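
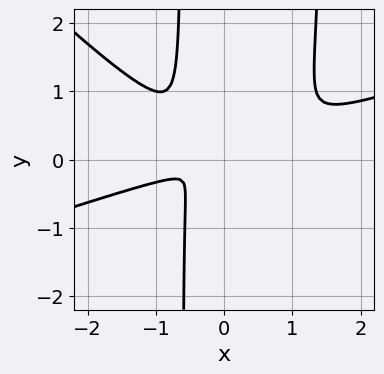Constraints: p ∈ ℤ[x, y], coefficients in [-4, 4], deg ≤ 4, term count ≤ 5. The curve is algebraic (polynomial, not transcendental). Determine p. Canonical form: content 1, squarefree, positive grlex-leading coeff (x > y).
1. The degree is 4 — the shape is more complex than any degree-3 curve.
2. Putting this together gives p.

x^4 - 2*x^3*y - 3*x^2*y^2 + 3*x*y^2 + 3*y^2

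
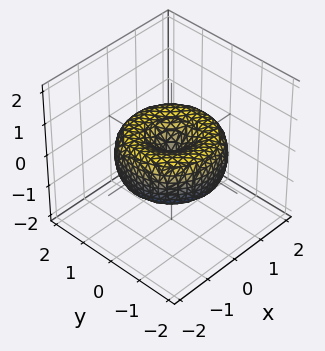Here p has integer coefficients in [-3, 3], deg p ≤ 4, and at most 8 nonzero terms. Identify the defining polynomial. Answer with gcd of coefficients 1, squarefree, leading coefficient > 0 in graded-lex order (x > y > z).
x^4 + 2*x^2*y^2 + y^4 - 2*x^2 - 2*y^2 + 2*z^2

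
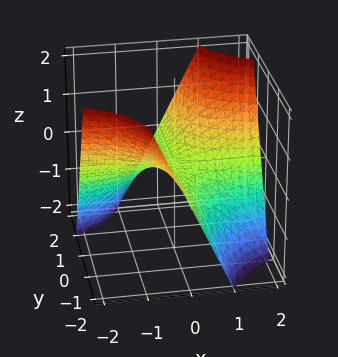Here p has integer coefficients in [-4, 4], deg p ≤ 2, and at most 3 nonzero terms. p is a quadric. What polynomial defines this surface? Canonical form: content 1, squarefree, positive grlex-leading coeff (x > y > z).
x*y - z

First, the degree is 2 — a hyperbolic paraboloid; a quadric.
Then, against the integer gridlines: the visible x-axis segment lies entirely on the surface; every point of the y-axis in the box is on the surface; one z-axis crossing is at z = 0.
Finally, these observations pin down the coefficients.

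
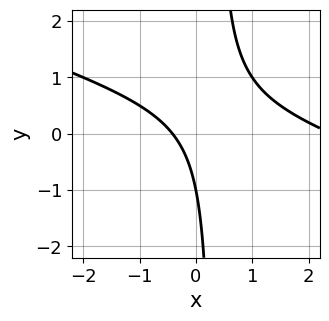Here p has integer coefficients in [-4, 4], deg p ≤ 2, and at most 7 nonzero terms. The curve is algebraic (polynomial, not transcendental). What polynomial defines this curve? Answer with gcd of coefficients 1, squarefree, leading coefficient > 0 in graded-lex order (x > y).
x^2 + 3*x*y - 2*x - y - 1

First, deg p = 2. No degree-1 curve has this shape.
Then, from the axis intercepts and sections: it meets the y-axis at y = -1 (among the integer gridlines).
Finally, the integer polynomial consistent with all of this is the stated p.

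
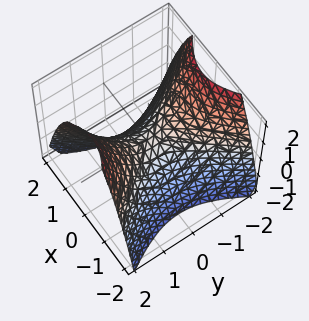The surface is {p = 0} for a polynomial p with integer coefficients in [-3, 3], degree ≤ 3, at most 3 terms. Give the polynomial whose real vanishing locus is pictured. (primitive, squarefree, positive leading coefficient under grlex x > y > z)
3*x^2 - 2*y^2 + 3*z

The degree is 2 — a hyperbolic paraboloid; a quadric.
Symmetries: it's symmetric under x → −x, forcing even powers of x; it's symmetric under y → −y, forcing even powers of y.
Reading off the gridlines: it meets the z-axis at z = 0 (among the integer gridlines); one x-axis crossing is at x = 0; one y-axis crossing is at y = 0.
Together with the visible shape, these determine p as stated.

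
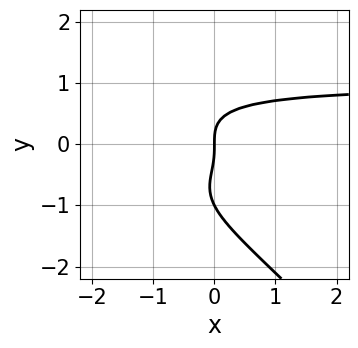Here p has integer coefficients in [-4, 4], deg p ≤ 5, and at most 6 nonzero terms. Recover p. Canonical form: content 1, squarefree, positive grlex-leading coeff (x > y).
Degree: the shape is more complex than any degree-3 curve, so deg p = 4.
Checking where it meets the axes: it meets the x-axis at x = 0 (among the integer gridlines); the y-axis gridline crossings are at y ∈ {-1, 0}.
The integer polynomial consistent with all of this is the stated p.

x*y^3 + y^4 + y^3 - x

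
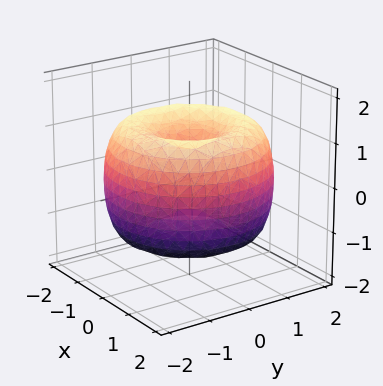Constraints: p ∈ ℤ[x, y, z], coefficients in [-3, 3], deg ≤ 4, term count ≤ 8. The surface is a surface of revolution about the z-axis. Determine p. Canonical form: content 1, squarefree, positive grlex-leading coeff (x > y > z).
x^4 + 2*x^2*y^2 + y^4 - 3*x^2 - 3*y^2 + 2*z^2 - 1

1. Degree: the shape is more complex than any degree-3 surface, so deg p = 4.
2. Symmetries: rotational symmetry about the z-axis ⇒ p depends on x, y only through x² + y².
3. From the visible intercepts: a circular section at z = 1 has radius between 0 and 1.
4. Assembling these constraints gives the stated polynomial.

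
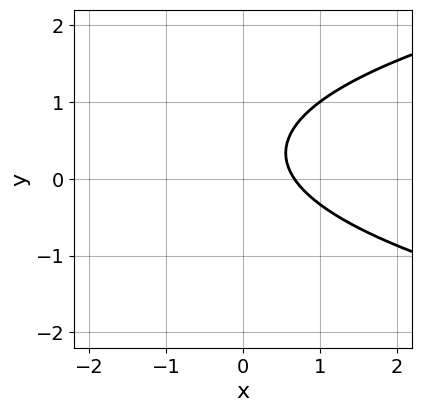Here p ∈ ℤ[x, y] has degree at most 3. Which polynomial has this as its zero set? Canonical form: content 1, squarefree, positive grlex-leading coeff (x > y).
3*y^2 - 3*x - 2*y + 2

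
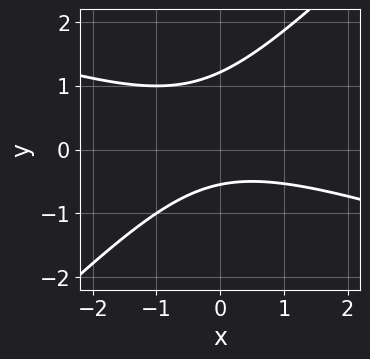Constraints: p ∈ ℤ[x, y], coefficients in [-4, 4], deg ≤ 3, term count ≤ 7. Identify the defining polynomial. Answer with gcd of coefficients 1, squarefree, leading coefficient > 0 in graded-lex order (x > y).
x^2 + 2*x*y - 3*y^2 + 2*y + 2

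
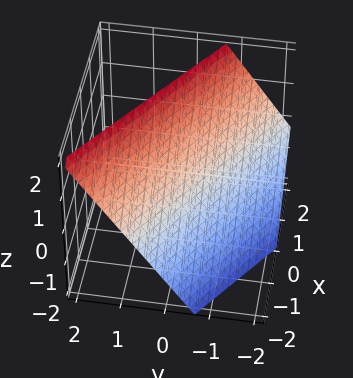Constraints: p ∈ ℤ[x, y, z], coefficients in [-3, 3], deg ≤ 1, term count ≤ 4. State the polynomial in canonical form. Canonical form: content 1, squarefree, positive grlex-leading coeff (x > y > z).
2*x + 3*y - 2*z + 2

1. The degree is 1 — the surface is flat (a plane).
2. Checking where it meets the axes: one z-axis crossing is at z = 1; it crosses the x-axis at the gridline x = -1.
3. Together with the visible shape, these determine p as stated.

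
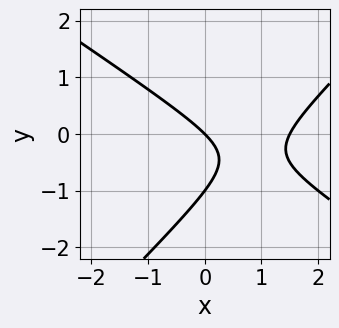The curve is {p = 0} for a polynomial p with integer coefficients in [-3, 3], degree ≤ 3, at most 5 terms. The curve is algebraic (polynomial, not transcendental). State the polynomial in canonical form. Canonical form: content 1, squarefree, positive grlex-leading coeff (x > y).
First, the degree is 2 — a generic line meets the curve in up to 2 points.
Next, reading off the gridlines: among the integer gridlines, it crosses the y-axis at y ∈ {-1, 0}; it crosses the x-axis at the gridline x = 0.
Finally, together with the visible shape, these determine p as stated.

2*x^2 + x*y - 3*y^2 - 3*x - 3*y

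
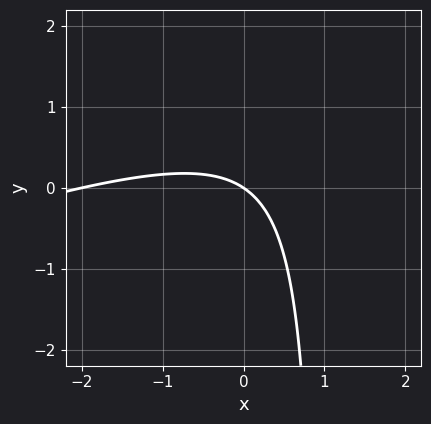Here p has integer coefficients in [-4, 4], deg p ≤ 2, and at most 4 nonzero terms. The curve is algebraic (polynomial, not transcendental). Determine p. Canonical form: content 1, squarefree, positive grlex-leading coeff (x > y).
x^2 - 3*x*y + 2*x + 3*y

First, degree: no degree-1 curve has this shape, so deg p = 2.
Then, from the visible intercepts: the x-axis gridline crossings are at x ∈ {-2, 0}; it crosses the y-axis at the gridline y = 0.
Finally, matching integer coefficients to the picture gives p.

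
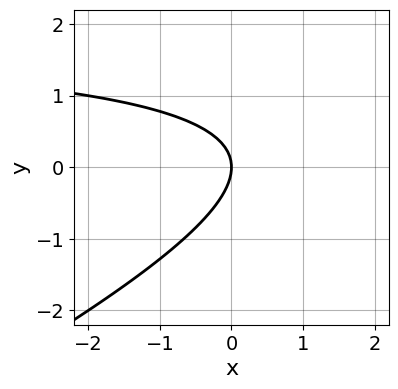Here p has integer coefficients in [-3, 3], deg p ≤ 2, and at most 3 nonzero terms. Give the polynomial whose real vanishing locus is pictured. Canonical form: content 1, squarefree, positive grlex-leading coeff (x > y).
The degree is 2 — no degree-1 curve has this shape.
Observable constraints: one y-axis crossing is at y = 0; it crosses the x-axis at the gridline x = 0.
The integer polynomial consistent with all of this is the stated p.

x*y - 2*y^2 - 2*x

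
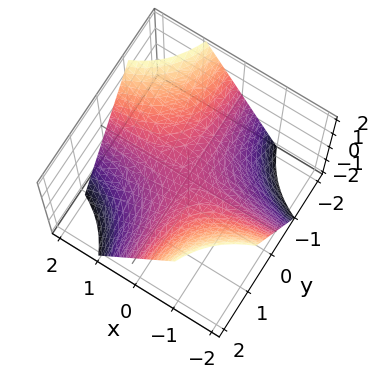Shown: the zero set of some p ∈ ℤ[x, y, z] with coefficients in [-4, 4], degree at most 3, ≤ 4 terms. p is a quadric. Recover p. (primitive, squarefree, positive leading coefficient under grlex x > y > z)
First, deg p = 2. A saddle surface; a quadric.
Next, from the visible intercepts: the visible x-axis segment lies entirely on the surface; the visible y-axis segment lies entirely on the surface; it crosses the z-axis at the gridline z = 0.
Finally, assembling these constraints gives the stated polynomial.

x*y + z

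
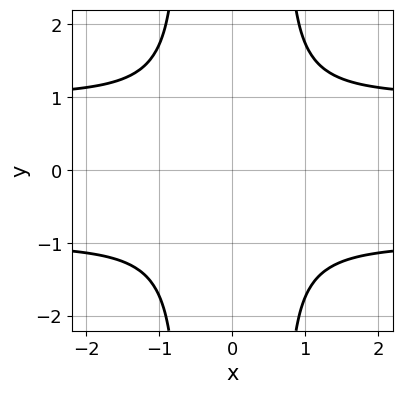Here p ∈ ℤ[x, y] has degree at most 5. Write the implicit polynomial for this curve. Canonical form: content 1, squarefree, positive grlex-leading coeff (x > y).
2*x^2*y^2 - 2*x^2 - y^2 - 1

1. Degree: a generic line meets the curve in up to 4 points, so deg p = 4.
2. Symmetries: mirror symmetry y ↦ −y ⇒ only even powers of y; the x ↦ −x reflection is a symmetry, so x appears only in even powers.
3. From the axis intercepts and sections: no x-intercept at any integer in the box; it misses every integer gridline on the y-axis.
4. Putting this together gives p.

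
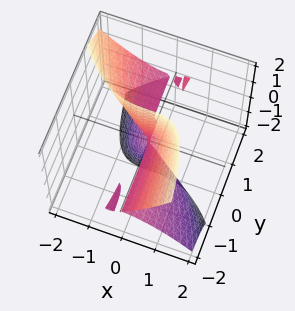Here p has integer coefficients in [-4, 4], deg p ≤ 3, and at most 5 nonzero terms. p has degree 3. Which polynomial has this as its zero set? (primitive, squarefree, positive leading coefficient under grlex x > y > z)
x^3 - x*y*z + y*z^2

There are 2 components.
The degree is 3 — a generic line meets the surface in up to 3 points.
Checking where it meets the axes: the visible y-axis segment lies entirely on the surface; every point of the z-axis in the box is on the surface.
These observations pin down the coefficients.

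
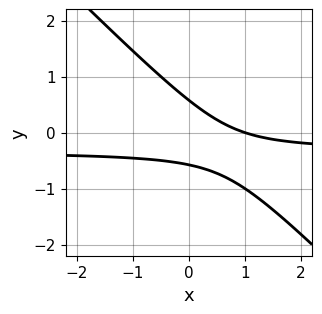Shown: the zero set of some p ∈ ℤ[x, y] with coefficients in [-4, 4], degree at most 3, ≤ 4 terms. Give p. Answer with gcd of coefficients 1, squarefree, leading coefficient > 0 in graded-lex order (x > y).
3*x*y + 3*y^2 + x - 1

1. deg p = 2.
2. Against the integer gridlines: one x-axis crossing is at x = 1.
3. Fitting integer coefficients to these (and the overall shape) gives p.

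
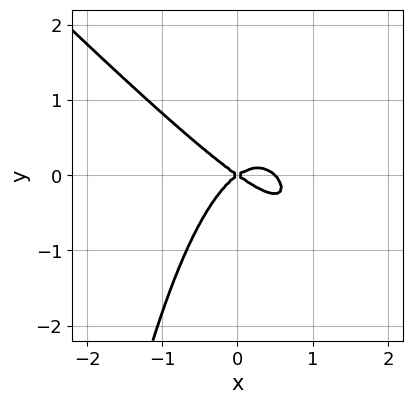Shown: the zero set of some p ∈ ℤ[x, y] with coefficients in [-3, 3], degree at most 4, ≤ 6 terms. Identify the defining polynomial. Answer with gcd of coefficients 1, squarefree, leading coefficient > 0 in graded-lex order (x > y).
2*x^3 + 2*x^2*y - x^2 + 2*y^2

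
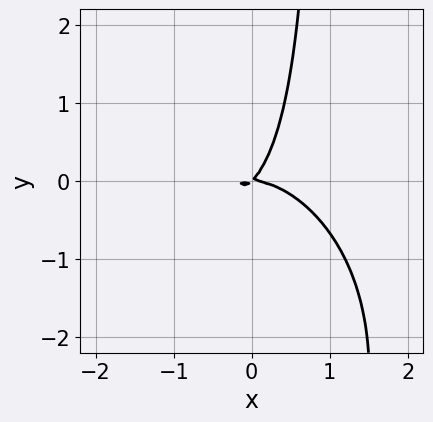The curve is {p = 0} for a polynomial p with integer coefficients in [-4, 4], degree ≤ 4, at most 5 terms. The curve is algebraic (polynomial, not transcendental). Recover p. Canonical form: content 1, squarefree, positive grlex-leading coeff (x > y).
1. deg p = 3.
2. Against the integer gridlines: one y-axis crossing is at y = 0; it crosses the x-axis at the gridline x = 0.
3. Matching integer coefficients to the picture gives p.

2*x^3 + x^2*y + 2*x*y^2 + 2*x*y - 2*y^2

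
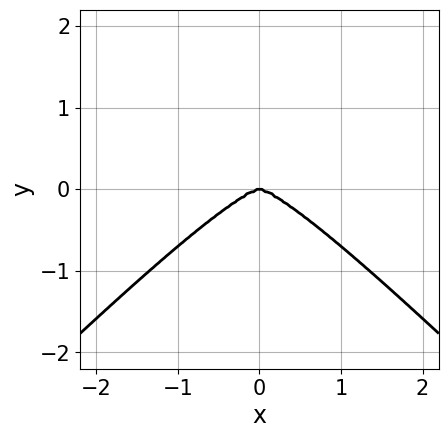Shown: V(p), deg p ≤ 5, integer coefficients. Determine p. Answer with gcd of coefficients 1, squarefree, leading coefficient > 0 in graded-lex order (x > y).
1. deg p = 4. The shape is more complex than any degree-3 curve.
2. Symmetries: mirror symmetry x ↦ −x ⇒ only even powers of x.
3. Reading off the gridlines: it crosses the y-axis at the gridline y = 0; it meets the x-axis at x = 0 (among the integer gridlines).
4. Together with the visible shape, these determine p as stated.

2*x^4 - 2*x^2*y^2 + 3*y^3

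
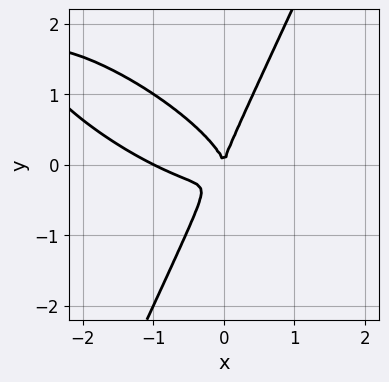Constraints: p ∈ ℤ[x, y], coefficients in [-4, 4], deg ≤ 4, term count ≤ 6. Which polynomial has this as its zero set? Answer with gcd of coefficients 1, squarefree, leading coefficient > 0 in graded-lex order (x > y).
x^3 + 2*x^2*y + x*y^2 - y^3 + x^2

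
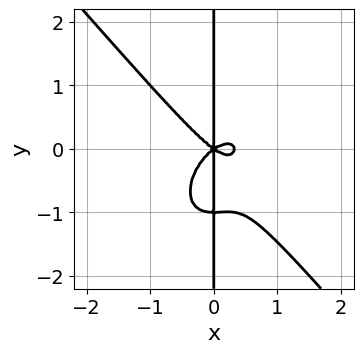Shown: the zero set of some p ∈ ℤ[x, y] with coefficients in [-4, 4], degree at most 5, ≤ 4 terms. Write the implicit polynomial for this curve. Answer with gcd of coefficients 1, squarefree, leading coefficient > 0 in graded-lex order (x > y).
3*x^4 + 2*x*y^3 - x^3 + 2*x*y^2

1. deg p = 4. A generic line meets the curve in up to 4 points.
2. Against the integer gridlines: one x-axis crossing is at x = 0; the visible y-axis segment lies entirely on the curve.
3. Putting this together gives p.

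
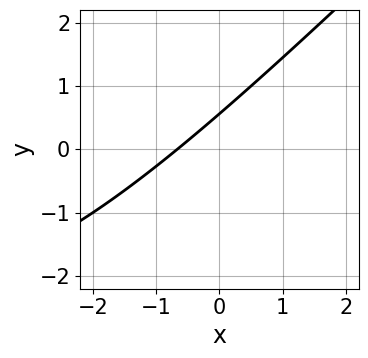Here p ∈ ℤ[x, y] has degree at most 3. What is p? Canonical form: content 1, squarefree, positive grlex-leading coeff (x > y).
x*y - y^2 + 3*x - 3*y + 2

1. deg p = 2.
2. Putting this together gives p.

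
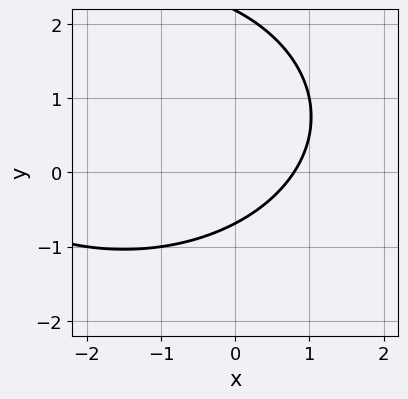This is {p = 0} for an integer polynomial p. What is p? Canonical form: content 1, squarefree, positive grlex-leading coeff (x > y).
x^2 + 2*y^2 + 3*x - 3*y - 3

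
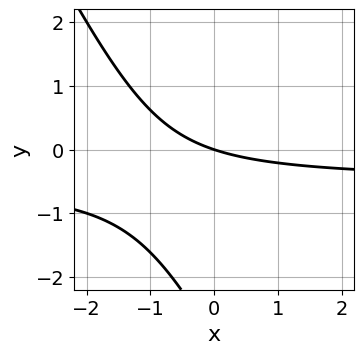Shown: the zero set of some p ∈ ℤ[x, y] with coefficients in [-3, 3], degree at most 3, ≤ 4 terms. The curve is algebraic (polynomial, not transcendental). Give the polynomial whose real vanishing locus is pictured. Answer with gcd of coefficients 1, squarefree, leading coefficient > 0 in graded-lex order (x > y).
First, degree: no degree-1 curve has this shape, so deg p = 2.
Next, against the integer gridlines: one x-axis crossing is at x = 0; one y-axis crossing is at y = 0.
Finally, together with the visible shape, these determine p as stated.

2*x*y + y^2 + x + 3*y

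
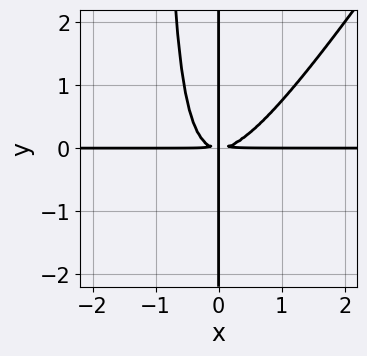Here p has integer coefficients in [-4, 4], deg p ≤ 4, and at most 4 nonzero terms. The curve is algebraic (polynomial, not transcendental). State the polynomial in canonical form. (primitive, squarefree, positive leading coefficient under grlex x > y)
3*x^3*y - 2*x^2*y^2 - 2*x*y^2

deg p = 4.
From the axis intercepts and sections: every point of the x-axis in the box is on the curve; every point of the y-axis in the box is on the curve.
Together with the visible shape, these determine p as stated.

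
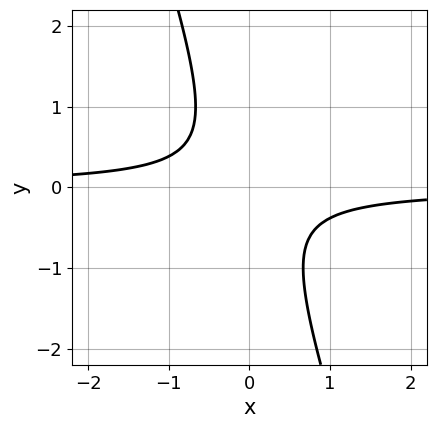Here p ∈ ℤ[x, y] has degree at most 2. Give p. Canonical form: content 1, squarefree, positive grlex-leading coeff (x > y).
(a) Degree: no degree-1 curve has this shape, so deg p = 2.
(b) From the axis intercepts and sections: it misses every integer gridline on the y-axis; no x-intercept at any integer in the box.
(c) The integer polynomial consistent with all of this is the stated p.

3*x*y + y^2 + 1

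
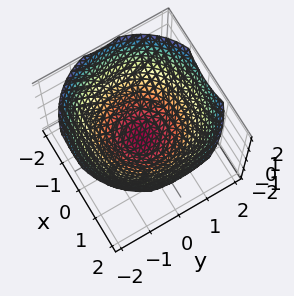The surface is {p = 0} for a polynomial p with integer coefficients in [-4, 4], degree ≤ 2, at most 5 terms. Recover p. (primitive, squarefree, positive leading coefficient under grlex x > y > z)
x^2 + y^2 - 2*z - 1

1. The degree is 2 — the shape is more complex than any degree-1 surface.
2. Symmetry: the z-axis is an axis of rotation, so x and y enter only as x² + y².
3. Checking where it meets the axes: among the integer gridlines, it crosses the x-axis at x ∈ {-1, 1}; the y-axis gridline crossings are at y ∈ {-1, 1}.
4. The integer polynomial consistent with all of this is the stated p.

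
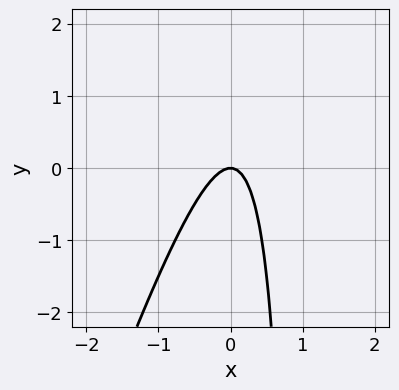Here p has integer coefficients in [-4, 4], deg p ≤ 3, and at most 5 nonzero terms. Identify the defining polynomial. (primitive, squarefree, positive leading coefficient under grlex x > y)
(a) The degree is 2 — the shape is more complex than any degree-1 curve.
(b) From the visible intercepts: one x-axis crossing is at x = 0; it crosses the y-axis at the gridline y = 0.
(c) Fitting integer coefficients to these (and the overall shape) gives p.

3*x^2 - x*y + y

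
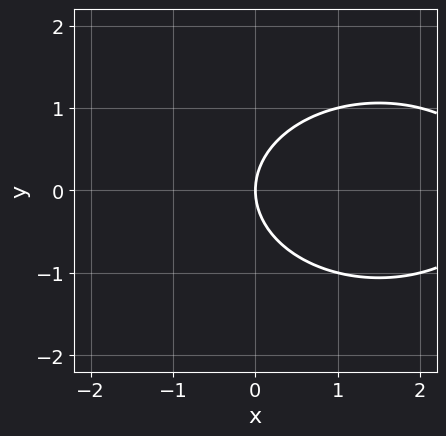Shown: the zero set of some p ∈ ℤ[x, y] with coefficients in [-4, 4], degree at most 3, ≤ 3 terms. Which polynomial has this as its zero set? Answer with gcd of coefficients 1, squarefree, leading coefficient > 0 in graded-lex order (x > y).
1. deg p = 2. No degree-1 curve has this shape.
2. Symmetries: mirror symmetry y ↦ −y ⇒ only even powers of y.
3. From the visible intercepts: one x-axis crossing is at x = 0; it crosses the y-axis at the gridline y = 0.
4. Matching integer coefficients to the picture gives p.

x^2 + 2*y^2 - 3*x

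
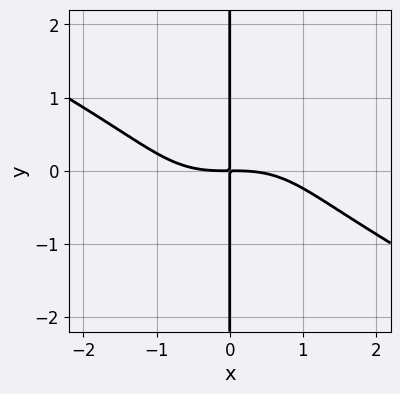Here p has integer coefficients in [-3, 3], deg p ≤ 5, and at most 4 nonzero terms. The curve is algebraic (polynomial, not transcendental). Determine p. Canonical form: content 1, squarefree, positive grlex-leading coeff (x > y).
x^4 + x^3*y + 3*x*y^3 + 3*x*y

The degree is 4 — no degree-3 curve has this shape.
Against the integer gridlines: every point of the y-axis in the box is on the curve.
Together with the visible shape, these determine p as stated.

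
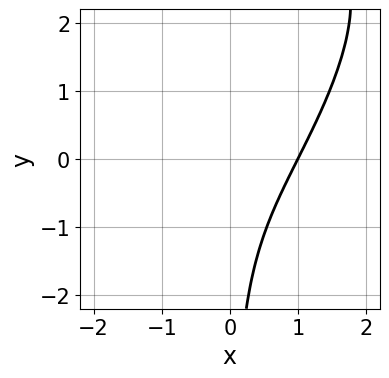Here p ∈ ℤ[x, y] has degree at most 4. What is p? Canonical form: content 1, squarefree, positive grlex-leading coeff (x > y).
2*x^3 - 2*x^2*y + x*y^2 - x*y - 2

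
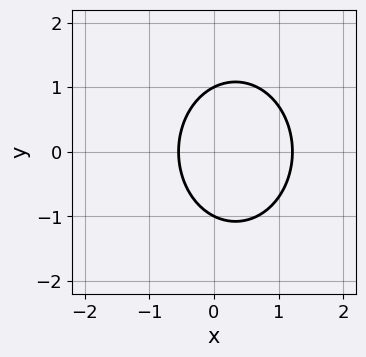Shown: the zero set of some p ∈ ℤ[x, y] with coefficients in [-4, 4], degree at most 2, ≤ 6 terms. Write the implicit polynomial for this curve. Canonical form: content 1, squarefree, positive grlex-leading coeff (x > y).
3*x^2 + 2*y^2 - 2*x - 2

The degree is 2 — a generic line meets the curve in up to 2 points.
Symmetries: mirror symmetry y ↦ −y ⇒ only even powers of y.
Observable constraints: among the integer gridlines, it crosses the y-axis at y ∈ {-1, 1}.
Matching integer coefficients to the picture gives p.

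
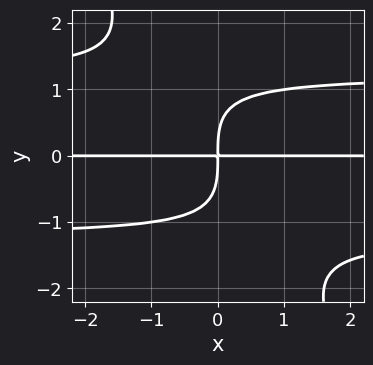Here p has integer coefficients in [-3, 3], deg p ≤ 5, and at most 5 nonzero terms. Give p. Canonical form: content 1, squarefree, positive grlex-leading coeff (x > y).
2*x*y^3 + y^4 - 3*x*y

(a) The degree is 4 — the shape is more complex than any degree-3 curve.
(b) Observable constraints: every point of the x-axis in the box is on the curve.
(c) Assembling these constraints gives the stated polynomial.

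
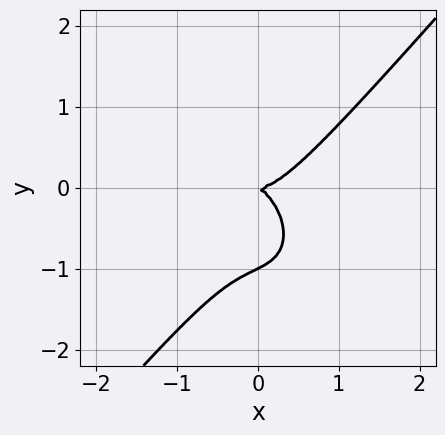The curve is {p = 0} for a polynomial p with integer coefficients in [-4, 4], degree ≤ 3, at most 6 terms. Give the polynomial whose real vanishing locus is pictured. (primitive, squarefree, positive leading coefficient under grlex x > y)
(a) The degree is 3 — a generic line meets the curve in up to 3 points.
(b) Against the integer gridlines: it meets the x-axis at x = 0 (among the integer gridlines); the y-axis gridline crossings are at y ∈ {-1, 0}.
(c) Together with the visible shape, these determine p as stated.

3*x^3 - 2*y^3 - x*y - 2*y^2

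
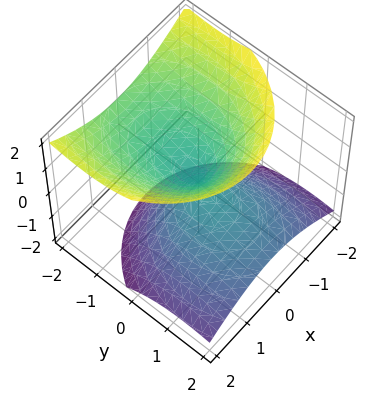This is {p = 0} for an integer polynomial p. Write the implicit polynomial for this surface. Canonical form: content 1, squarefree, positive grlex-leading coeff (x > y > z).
3*x^2 + 2*y^2 + 3*y*z - 3*z^2

(a) There are 2 components.
(b) deg p = 2.
(c) From the visible intercepts: it meets the x-axis at x = 0 (among the integer gridlines); one z-axis crossing is at z = 0; one y-axis crossing is at y = 0.
(d) Putting this together gives p.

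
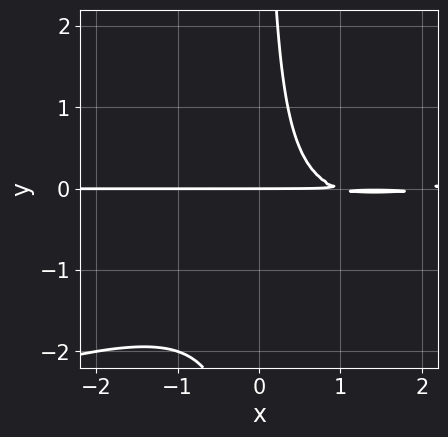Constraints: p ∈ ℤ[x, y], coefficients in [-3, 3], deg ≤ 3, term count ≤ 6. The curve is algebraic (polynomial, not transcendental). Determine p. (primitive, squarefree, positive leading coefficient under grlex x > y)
x^2*y - 3*x*y^2 - 3*x*y + 2*y

First, the degree is 3 — a generic line meets the curve in up to 3 points.
Next, reading off the gridlines: every point of the x-axis in the box is on the curve; it meets the y-axis at y = 0 (among the integer gridlines).
Finally, assembling these constraints gives the stated polynomial.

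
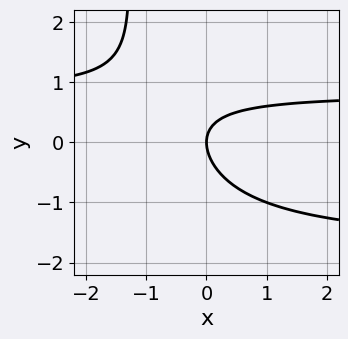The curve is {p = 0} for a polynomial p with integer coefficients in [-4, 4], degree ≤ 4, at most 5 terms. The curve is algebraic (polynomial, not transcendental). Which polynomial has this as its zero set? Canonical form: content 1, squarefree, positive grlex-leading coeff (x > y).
(a) Degree: the shape is more complex than any degree-2 curve, so deg p = 3.
(b) Reading off the gridlines: it crosses the y-axis at the gridline y = 0; it meets the x-axis at x = 0 (among the integer gridlines).
(c) Together with the visible shape, these determine p as stated.

2*x*y^2 + 2*x*y + 3*y^2 - 3*x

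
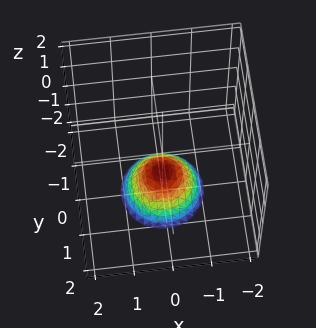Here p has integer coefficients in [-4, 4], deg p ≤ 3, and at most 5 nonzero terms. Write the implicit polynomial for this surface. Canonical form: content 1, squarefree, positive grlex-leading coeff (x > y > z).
x^2 + y^2 + z + 1

First, the degree is 2 — a generic line meets the surface in up to 2 points.
Next, by symmetry, the surface is invariant under rotation about z: p = q(x² + y², z).
Next, from the visible intercepts: the surface avoids every integer x-axis point in the box; one z-axis crossing is at z = -1.
Finally, matching integer coefficients to the picture gives p.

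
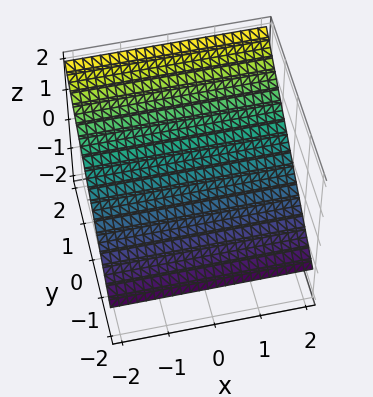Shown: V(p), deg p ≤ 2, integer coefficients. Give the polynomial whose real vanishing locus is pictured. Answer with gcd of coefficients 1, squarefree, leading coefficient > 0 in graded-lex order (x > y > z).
2*y - 3*z + 2

deg p = 1. Every cross-section is a straight line — this is a plane.
From the axis intercepts and sections: it misses every integer gridline on the x-axis; one y-axis crossing is at y = -1.
Together with the visible shape, these determine p as stated.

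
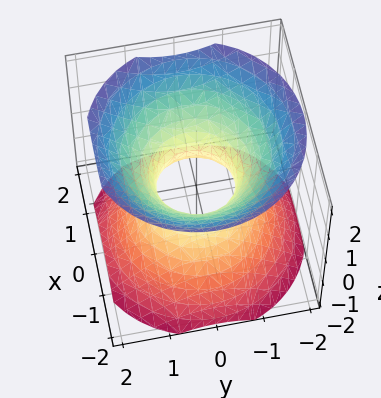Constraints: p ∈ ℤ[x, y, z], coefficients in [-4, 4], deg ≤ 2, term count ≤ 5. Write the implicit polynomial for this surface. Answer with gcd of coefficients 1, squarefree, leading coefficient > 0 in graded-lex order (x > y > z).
(a) The degree is 2 — an hourglass — one-sheet hyperboloid; a quadric.
(b) Symmetries: the z ↦ −z reflection is a symmetry, so z appears only in even powers; the surface is invariant under rotation about z: p = q(x² + y², z).
(c) From the axis intercepts and sections: it misses every integer gridline on the z-axis; a circular section at z = 1 has radius between 1 and 2.
(d) These observations pin down the coefficients.

3*x^2 + 3*y^2 - 3*z^2 - 2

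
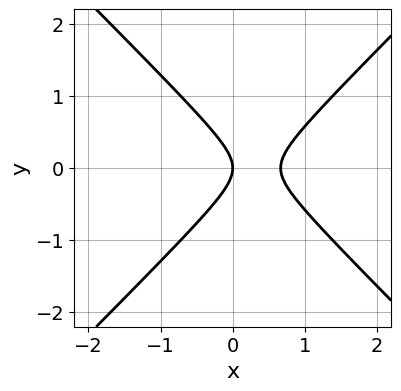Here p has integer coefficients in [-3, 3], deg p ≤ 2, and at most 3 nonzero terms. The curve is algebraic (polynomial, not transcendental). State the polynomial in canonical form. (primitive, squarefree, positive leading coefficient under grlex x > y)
1. Degree: a generic line meets the curve in up to 2 points, so deg p = 2.
2. Symmetries: it's symmetric under y → −y, forcing even powers of y.
3. Observable constraints: one y-axis crossing is at y = 0; it meets the x-axis at x = 0 (among the integer gridlines).
4. These observations pin down the coefficients.

3*x^2 - 3*y^2 - 2*x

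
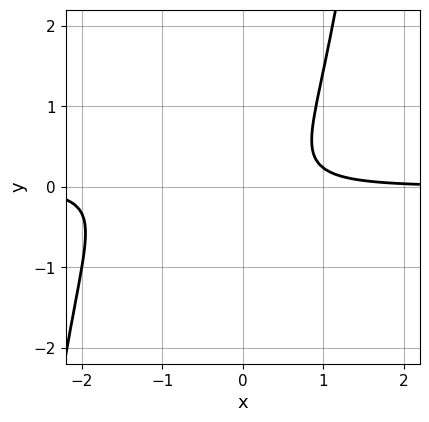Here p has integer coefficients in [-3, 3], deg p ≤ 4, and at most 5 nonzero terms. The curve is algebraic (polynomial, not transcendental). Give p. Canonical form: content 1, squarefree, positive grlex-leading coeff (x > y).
The degree is 4 — no degree-3 curve has this shape.
Observable constraints: the curve avoids every integer x-axis point in the box; no y-intercept at any integer in the box.
Assembling these constraints gives the stated polynomial.

2*x^3*y + 3*x^2*y - 3*y^2 - 1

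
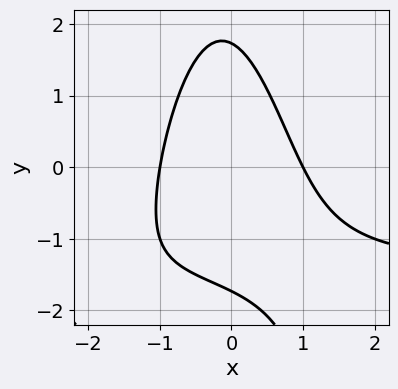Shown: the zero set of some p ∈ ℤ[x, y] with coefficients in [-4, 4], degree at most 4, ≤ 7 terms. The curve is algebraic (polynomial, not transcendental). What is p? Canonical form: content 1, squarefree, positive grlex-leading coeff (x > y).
(a) The degree is 3 — the shape is more complex than any degree-2 curve.
(b) From the axis intercepts and sections: among the integer gridlines, it crosses the x-axis at x ∈ {-1, 1}.
(c) Solving for integer coefficients yields p as stated.

2*x^2*y + 3*x^2 + x*y + y^2 - 3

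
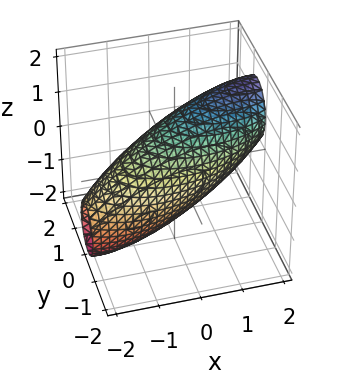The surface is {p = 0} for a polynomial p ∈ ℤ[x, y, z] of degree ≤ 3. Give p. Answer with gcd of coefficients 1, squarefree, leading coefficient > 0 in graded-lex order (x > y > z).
deg p = 2. The shape is more complex than any degree-1 surface.
From the visible intercepts: the y-axis gridline crossings are at y ∈ {-1, 1}.
Putting this together gives p.

x^2 - x*y - 2*x*z + 3*y^2 + 2*z^2 - 3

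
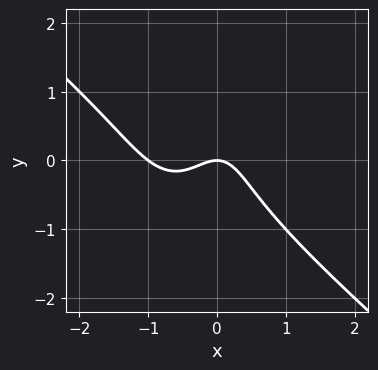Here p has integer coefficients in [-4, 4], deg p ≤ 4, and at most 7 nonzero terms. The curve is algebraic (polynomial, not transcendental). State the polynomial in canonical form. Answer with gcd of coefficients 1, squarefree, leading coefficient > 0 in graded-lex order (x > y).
First, deg p = 3. A generic line meets the curve in up to 3 points.
Then, observable constraints: one y-axis crossing is at y = 0; among the integer gridlines, it crosses the x-axis at x ∈ {-1, 0}.
Finally, putting this together gives p.

3*x^3 + 2*x^2*y + 2*y^3 + 3*x^2 + 2*y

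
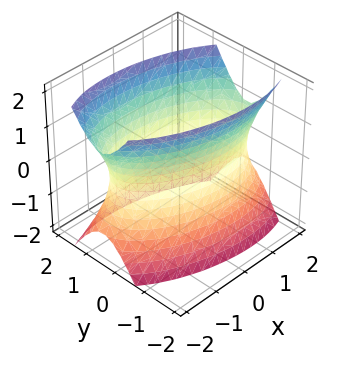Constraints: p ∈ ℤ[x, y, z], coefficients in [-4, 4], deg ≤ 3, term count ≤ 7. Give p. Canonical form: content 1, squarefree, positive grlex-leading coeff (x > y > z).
x^2 + x*y + 3*y^2 - z^2 - 3

First, deg p = 2. A generic line meets the surface in up to 2 points.
Next, observable constraints: it misses every integer gridline on the z-axis; among the integer gridlines, it crosses the y-axis at y ∈ {-1, 1}.
Finally, the integer polynomial consistent with all of this is the stated p.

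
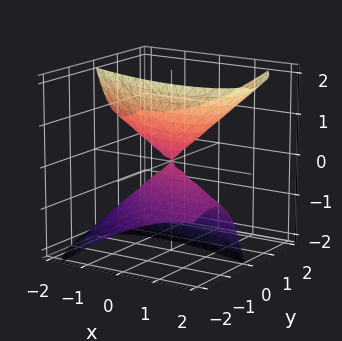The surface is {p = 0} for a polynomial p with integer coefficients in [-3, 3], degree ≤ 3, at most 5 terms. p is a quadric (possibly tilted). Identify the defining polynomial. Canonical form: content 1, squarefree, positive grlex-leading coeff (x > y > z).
x^2 + 2*x*y + 2*y^2 - 3*y*z - z^2

1. I count 2 distinct pieces. Treating them together as one polynomial.
2. The degree is 2 — no degree-1 surface has this shape.
3. From the visible intercepts: one y-axis crossing is at y = 0; it meets the x-axis at x = 0 (among the integer gridlines); it meets the z-axis at z = 0 (among the integer gridlines).
4. These observations pin down the coefficients.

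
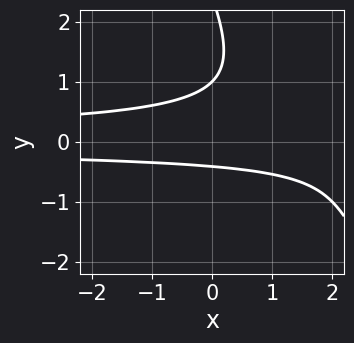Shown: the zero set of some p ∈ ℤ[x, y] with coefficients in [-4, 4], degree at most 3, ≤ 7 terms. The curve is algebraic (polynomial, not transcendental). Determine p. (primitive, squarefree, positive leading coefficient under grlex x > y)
(a) deg p = 3.
(b) Against the integer gridlines: it crosses the y-axis at the gridline y = 1; no x-intercept at any integer in the box.
(c) The integer polynomial consistent with all of this is the stated p.

2*x*y^2 + y^3 - 3*y^2 + y + 1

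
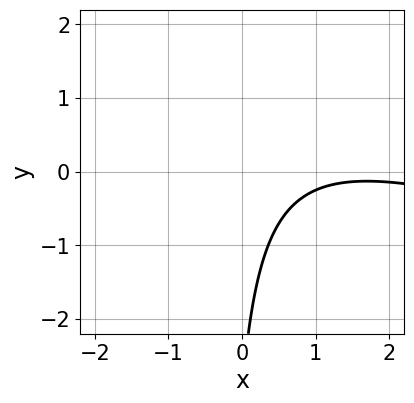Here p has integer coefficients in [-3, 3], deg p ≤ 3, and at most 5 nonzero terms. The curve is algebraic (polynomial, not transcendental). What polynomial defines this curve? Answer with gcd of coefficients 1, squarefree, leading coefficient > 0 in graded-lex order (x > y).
x^2 + 3*x*y - 3*x + y + 3

Degree: the shape is more complex than any degree-1 curve, so deg p = 2.
From the axis intercepts and sections: it misses every integer gridline on the x-axis; it misses every integer gridline on the y-axis.
The integer polynomial consistent with all of this is the stated p.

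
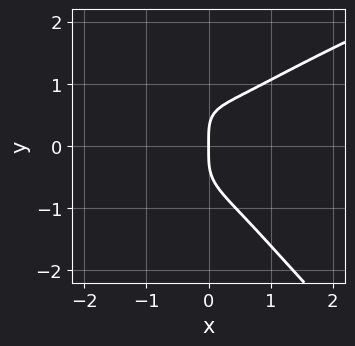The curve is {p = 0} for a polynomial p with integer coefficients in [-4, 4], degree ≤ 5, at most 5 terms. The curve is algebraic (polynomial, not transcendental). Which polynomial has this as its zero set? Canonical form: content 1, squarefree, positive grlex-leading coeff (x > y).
1. deg p = 4. The shape is more complex than any degree-3 curve.
2. From the axis intercepts and sections: it crosses the x-axis at the gridline x = 0; it crosses the y-axis at the gridline y = 0.
3. Solving for integer coefficients yields p as stated.

2*x*y^3 + 2*y^4 - 3*x^3 - 2*x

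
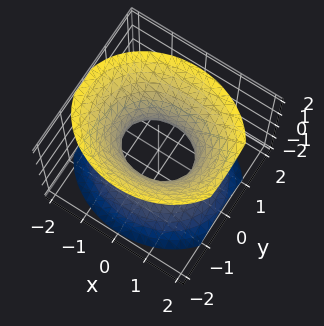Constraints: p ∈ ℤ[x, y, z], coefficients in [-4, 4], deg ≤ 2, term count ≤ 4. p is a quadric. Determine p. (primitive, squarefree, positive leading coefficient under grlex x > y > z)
2*x^2 + 3*y^2 - 2*z^2 - 2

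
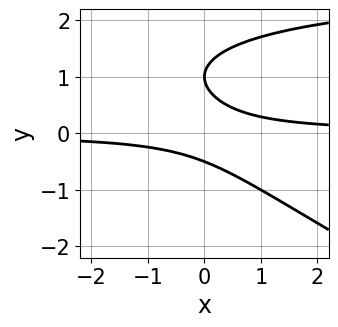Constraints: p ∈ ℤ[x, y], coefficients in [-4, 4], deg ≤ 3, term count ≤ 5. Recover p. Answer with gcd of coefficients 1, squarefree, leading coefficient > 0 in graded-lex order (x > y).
x*y^2 + 2*y^3 - 3*x*y - 3*y^2 + 1

First, deg p = 3. No degree-2 curve has this shape.
Then, reading off the gridlines: no x-intercept at any integer in the box; it crosses the y-axis at the gridline y = 1.
Finally, matching integer coefficients to the picture gives p.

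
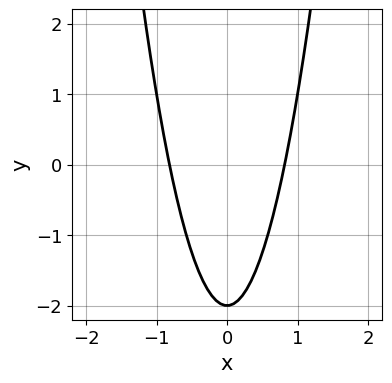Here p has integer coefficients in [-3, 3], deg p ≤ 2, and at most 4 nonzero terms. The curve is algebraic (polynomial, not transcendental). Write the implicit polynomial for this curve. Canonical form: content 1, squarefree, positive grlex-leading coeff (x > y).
3*x^2 - y - 2

Degree: the shape is more complex than any degree-1 curve, so deg p = 2.
Symmetries: mirror symmetry x ↦ −x ⇒ only even powers of x.
Reading off the gridlines: it crosses the y-axis at the gridline y = -2.
Assembling these constraints gives the stated polynomial.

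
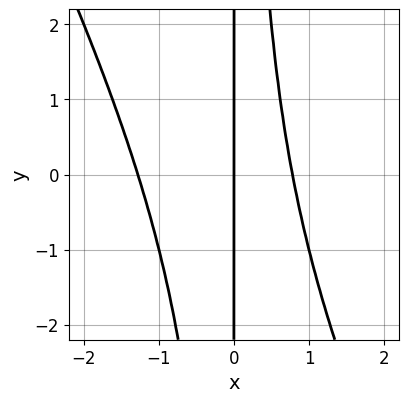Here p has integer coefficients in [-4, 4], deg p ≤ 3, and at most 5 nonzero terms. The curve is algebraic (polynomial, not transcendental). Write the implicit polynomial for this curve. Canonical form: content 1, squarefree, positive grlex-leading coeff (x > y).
The degree is 3 — no degree-2 curve has this shape.
Observable constraints: one x-axis crossing is at x = 0; the visible y-axis segment lies entirely on the curve.
Matching integer coefficients to the picture gives p.

2*x^3 + x^2*y + x^2 - 2*x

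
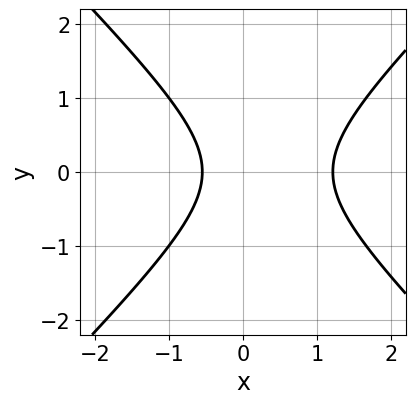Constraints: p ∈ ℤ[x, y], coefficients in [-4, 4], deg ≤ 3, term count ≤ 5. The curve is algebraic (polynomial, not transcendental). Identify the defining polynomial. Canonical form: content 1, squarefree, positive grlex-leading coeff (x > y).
3*x^2 - 3*y^2 - 2*x - 2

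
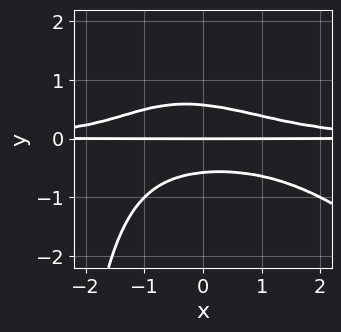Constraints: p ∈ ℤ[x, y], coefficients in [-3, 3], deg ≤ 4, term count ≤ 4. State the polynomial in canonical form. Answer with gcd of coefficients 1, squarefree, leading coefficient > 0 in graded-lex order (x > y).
deg p = 4.
Checking where it meets the axes: the visible x-axis segment lies entirely on the curve; it crosses the y-axis at the gridline y = 0.
Matching integer coefficients to the picture gives p.

x^2*y^2 + x*y^3 + 3*y^3 - y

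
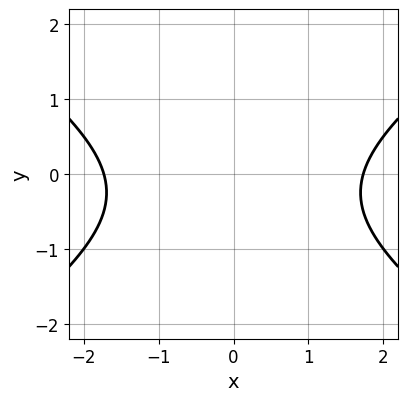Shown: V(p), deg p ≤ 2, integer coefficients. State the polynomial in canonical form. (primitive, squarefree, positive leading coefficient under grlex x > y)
1. The degree is 2 — a generic line meets the curve in up to 2 points.
2. Symmetries: the x ↦ −x reflection is a symmetry, so x appears only in even powers.
3. Against the integer gridlines: no y-intercept at any integer in the box.
4. The integer polynomial consistent with all of this is the stated p.

x^2 - 2*y^2 - y - 3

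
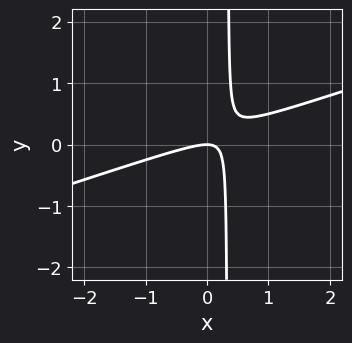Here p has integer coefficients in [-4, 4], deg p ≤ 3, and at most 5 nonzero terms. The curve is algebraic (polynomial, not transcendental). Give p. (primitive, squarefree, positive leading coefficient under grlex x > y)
1. The degree is 2 — a generic line meets the curve in up to 2 points.
2. Reading off the gridlines: one y-axis crossing is at y = 0; one x-axis crossing is at x = 0.
3. Fitting integer coefficients to these (and the overall shape) gives p.

x^2 - 3*x*y + y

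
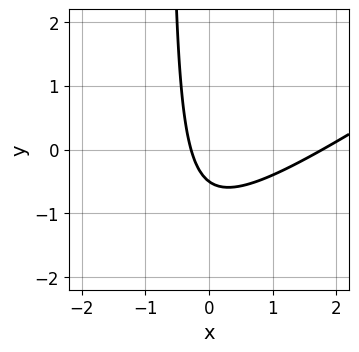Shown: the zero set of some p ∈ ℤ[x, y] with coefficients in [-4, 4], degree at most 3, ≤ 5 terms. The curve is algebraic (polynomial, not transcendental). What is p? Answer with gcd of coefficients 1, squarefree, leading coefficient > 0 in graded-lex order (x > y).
1. The degree is 2 — a generic line meets the curve in up to 2 points.
2. The integer polynomial consistent with all of this is the stated p.

2*x^2 - 3*x*y - 3*x - 2*y - 1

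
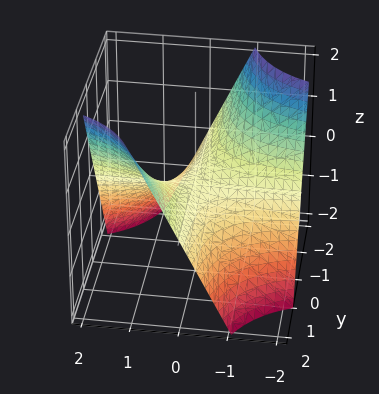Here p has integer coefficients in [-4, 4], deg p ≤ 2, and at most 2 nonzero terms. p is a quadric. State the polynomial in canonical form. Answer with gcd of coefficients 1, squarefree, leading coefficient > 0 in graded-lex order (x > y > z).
x*y - z

deg p = 2. A hyperbolic paraboloid; a quadric.
Against the integer gridlines: every point of the x-axis in the box is on the surface; one z-axis crossing is at z = 0; every point of the y-axis in the box is on the surface.
Putting this together gives p.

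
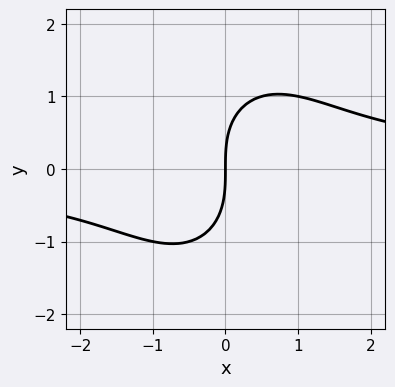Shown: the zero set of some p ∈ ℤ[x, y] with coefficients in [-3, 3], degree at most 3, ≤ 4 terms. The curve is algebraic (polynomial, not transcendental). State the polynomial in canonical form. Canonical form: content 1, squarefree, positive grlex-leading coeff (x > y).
2*x^2*y + y^3 - 3*x

deg p = 3. No degree-2 curve has this shape.
Reading off the gridlines: one y-axis crossing is at y = 0; it meets the x-axis at x = 0 (among the integer gridlines).
These observations pin down the coefficients.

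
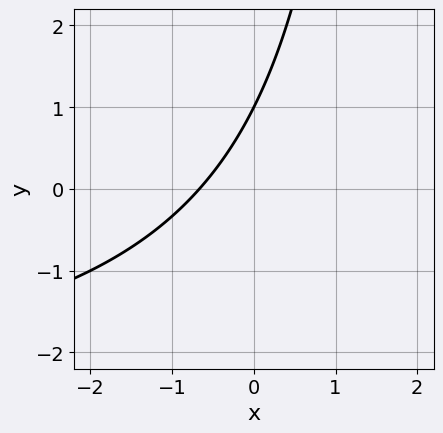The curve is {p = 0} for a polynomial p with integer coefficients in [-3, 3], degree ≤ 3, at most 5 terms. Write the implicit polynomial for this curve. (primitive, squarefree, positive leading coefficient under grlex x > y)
deg p = 2. No degree-1 curve has this shape.
Against the integer gridlines: one y-axis crossing is at y = 1.
The integer polynomial consistent with all of this is the stated p.

x*y + 3*x - 2*y + 2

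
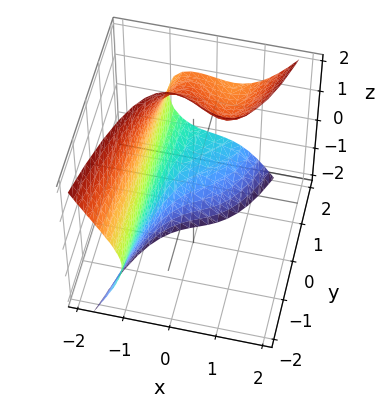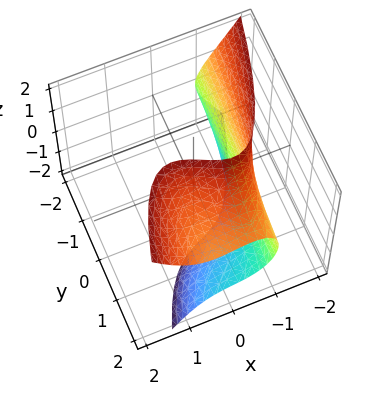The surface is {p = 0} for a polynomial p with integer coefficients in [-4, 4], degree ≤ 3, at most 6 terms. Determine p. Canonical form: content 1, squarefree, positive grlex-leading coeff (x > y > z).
2*x^3 - y*z^2 - x*z + 2

(a) deg p = 3.
(b) Observable constraints: no y-intercept at any integer in the box; it misses every integer gridline on the z-axis; it meets the x-axis at x = -1 (among the integer gridlines).
(c) The integer polynomial consistent with all of this is the stated p.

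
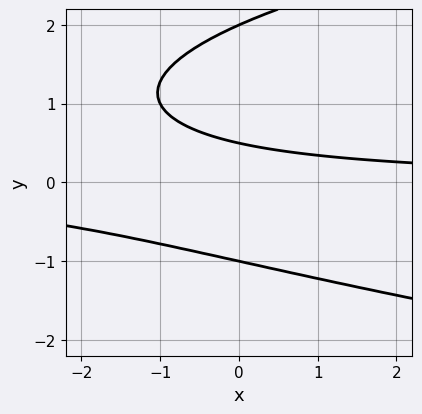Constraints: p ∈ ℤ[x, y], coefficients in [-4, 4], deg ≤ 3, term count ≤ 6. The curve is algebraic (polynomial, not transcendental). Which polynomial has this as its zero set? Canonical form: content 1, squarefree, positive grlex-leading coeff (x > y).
2*y^3 - 2*x*y - 3*y^2 - 3*y + 2

deg p = 3. No degree-2 curve has this shape.
From the visible intercepts: it misses every integer gridline on the x-axis; the y-axis gridline crossings are at y ∈ {-1, 2}.
Together with the visible shape, these determine p as stated.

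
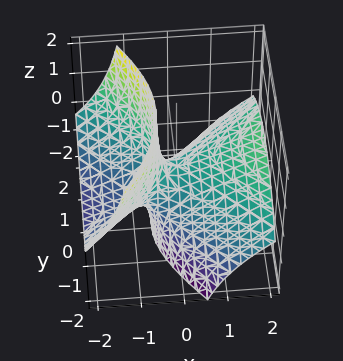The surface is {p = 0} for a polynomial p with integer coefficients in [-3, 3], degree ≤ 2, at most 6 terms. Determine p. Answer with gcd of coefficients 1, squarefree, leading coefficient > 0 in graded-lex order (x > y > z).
First, the degree is 2 — the shape is more complex than any degree-1 surface.
Then, observable constraints: one z-axis crossing is at z = 0; it crosses the y-axis at the gridline y = 0; one x-axis crossing is at x = 0.
Finally, matching integer coefficients to the picture gives p.

x^2 - 2*x*z - y^2 - z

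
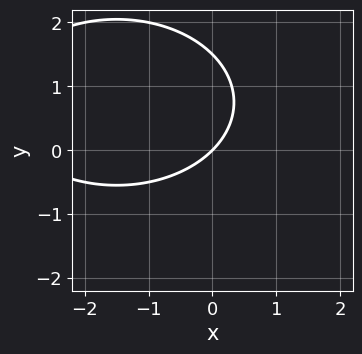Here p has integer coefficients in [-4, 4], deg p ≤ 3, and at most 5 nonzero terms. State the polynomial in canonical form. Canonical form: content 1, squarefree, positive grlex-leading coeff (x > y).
(a) Degree: no degree-1 curve has this shape, so deg p = 2.
(b) From the visible intercepts: it meets the x-axis at x = 0 (among the integer gridlines); it meets the y-axis at y = 0 (among the integer gridlines).
(c) Assembling these constraints gives the stated polynomial.

x^2 + 2*y^2 + 3*x - 3*y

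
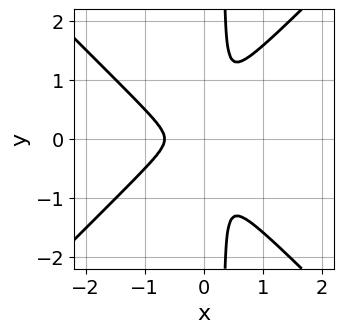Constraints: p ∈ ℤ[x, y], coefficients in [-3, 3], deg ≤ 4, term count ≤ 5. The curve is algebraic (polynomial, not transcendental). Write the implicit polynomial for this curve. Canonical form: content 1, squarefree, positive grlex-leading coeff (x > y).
Degree: a generic line meets the curve in up to 3 points, so deg p = 3.
Symmetries: it's symmetric under y → −y, forcing even powers of y.
Putting this together gives p.

3*x^3 - 3*x*y^2 + 2*x^2 + y^2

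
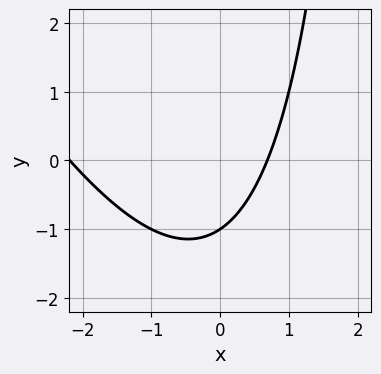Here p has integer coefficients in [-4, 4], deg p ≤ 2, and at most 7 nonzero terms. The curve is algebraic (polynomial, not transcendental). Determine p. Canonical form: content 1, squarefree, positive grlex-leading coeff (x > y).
2*x^2 + x*y + 3*x - 3*y - 3

1. Degree: the shape is more complex than any degree-1 curve, so deg p = 2.
2. Checking where it meets the axes: one y-axis crossing is at y = -1.
3. Solving for integer coefficients yields p as stated.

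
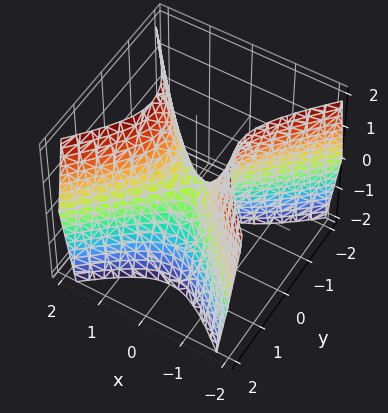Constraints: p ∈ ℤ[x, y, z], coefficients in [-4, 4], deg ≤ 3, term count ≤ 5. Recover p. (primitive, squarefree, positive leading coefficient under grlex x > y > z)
1. The degree is 2 — a saddle surface; a quadric.
2. Symmetries: it's symmetric under x → −x, forcing even powers of x; mirror symmetry y ↦ −y ⇒ only even powers of y.
3. Checking where it meets the axes: one x-axis crossing is at x = 0; it meets the y-axis at y = 0 (among the integer gridlines); it crosses the z-axis at the gridline z = 0.
4. The integer polynomial consistent with all of this is the stated p.

2*x^2 - 2*y^2 - z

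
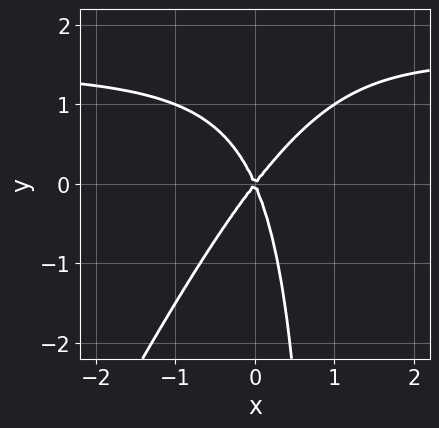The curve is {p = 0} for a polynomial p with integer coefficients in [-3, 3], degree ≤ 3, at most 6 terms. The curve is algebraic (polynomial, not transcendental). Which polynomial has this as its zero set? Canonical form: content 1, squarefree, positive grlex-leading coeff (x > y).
2*x^2*y - x*y^2 - 3*x^2 + x*y + y^2

(a) Degree: no degree-2 curve has this shape, so deg p = 3.
(b) Reading off the gridlines: it crosses the y-axis at the gridline y = 0; it meets the x-axis at x = 0 (among the integer gridlines).
(c) The integer polynomial consistent with all of this is the stated p.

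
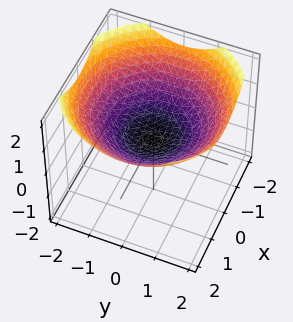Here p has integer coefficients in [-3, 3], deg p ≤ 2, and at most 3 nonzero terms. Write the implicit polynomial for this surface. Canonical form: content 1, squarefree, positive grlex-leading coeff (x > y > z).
x^2 + y^2 - 3*z

(a) deg p = 2. A single bowl opening along one axis; a quadric.
(b) By symmetry, the z-axis is an axis of rotation, so x and y enter only as x² + y².
(c) Observable constraints: a circular section at z = 1 has radius between 1 and 2; it crosses the y-axis at the gridline y = 0.
(d) These observations pin down the coefficients.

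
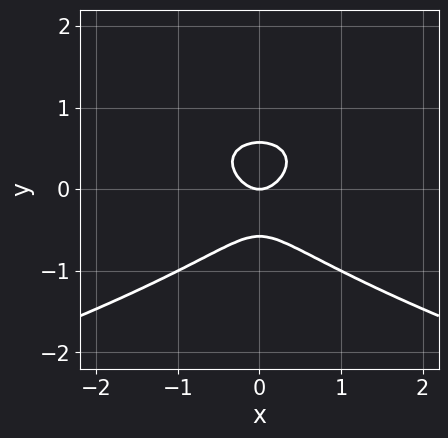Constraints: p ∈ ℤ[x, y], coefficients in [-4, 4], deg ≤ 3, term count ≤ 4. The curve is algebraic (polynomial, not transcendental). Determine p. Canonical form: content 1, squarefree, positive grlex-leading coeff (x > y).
(a) The degree is 3 — no degree-2 curve has this shape.
(b) Symmetries: the x ↦ −x reflection is a symmetry, so x appears only in even powers.
(c) Checking where it meets the axes: one x-axis crossing is at x = 0; it meets the y-axis at y = 0 (among the integer gridlines).
(d) Together with the visible shape, these determine p as stated.

3*y^3 + 2*x^2 - y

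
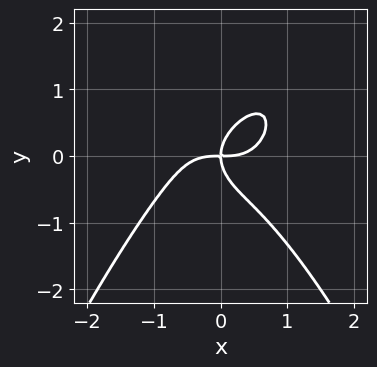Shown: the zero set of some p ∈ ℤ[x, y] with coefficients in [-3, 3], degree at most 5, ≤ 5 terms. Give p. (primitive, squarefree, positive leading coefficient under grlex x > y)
x^4 + y^3 - x*y

First, the degree is 4 — no degree-3 curve has this shape.
Next, observable constraints: one x-axis crossing is at x = 0; one y-axis crossing is at y = 0.
Finally, assembling these constraints gives the stated polynomial.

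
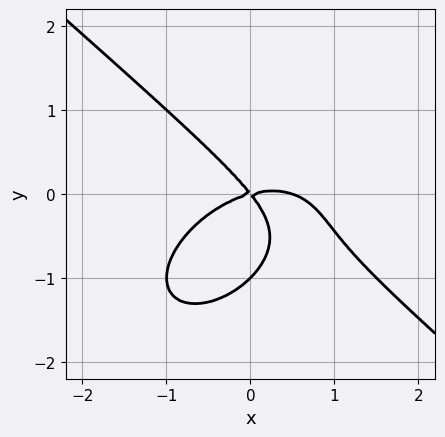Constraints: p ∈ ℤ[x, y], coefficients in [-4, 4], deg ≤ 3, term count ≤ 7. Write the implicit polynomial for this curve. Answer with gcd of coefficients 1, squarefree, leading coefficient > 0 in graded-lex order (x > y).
First, the degree is 3 — the shape is more complex than any degree-2 curve.
Next, against the integer gridlines: among the integer gridlines, it crosses the y-axis at y ∈ {-1, 0}; one x-axis crossing is at x = 0.
Finally, fitting integer coefficients to these (and the overall shape) gives p.

2*x^3 + 3*y^3 - x^2 + 3*x*y + 3*y^2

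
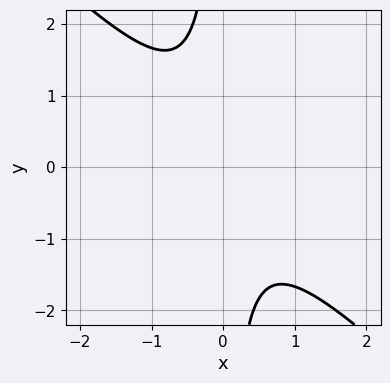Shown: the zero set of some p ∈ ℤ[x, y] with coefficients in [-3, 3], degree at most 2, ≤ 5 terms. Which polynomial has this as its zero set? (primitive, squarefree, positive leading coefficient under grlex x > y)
First, degree: the shape is more complex than any degree-1 curve, so deg p = 2.
Then, from the axis intercepts and sections: it misses every integer gridline on the y-axis; it misses every integer gridline on the x-axis.
Finally, these observations pin down the coefficients.

3*x^2 + 3*x*y + 2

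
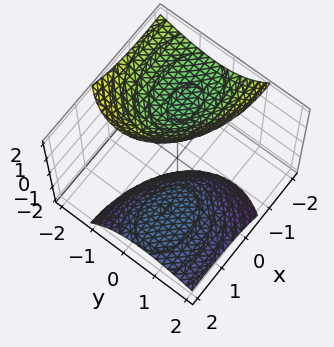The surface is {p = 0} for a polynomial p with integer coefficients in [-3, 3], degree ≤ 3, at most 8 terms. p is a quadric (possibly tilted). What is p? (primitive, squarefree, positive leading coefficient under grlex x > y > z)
x^2 + 2*x*z + 2*y^2 + 2*y*z - z^2 + 2

First, the picture has 2 separate pieces.
Then, the degree is 2 — no degree-1 surface has this shape.
Then, checking where it meets the axes: no y-intercept at any integer in the box; it misses every integer gridline on the x-axis.
Finally, solving for integer coefficients yields p as stated.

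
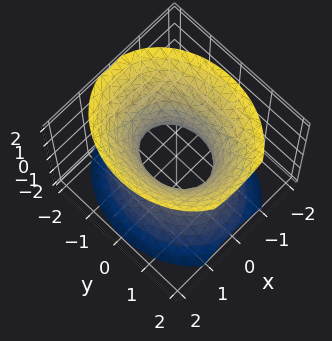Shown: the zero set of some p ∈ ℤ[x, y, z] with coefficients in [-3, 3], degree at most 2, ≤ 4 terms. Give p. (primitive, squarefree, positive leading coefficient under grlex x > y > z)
deg p = 2.
Symmetries: mirror symmetry z ↦ −z ⇒ only even powers of z; the x ↦ −x reflection is a symmetry, so x appears only in even powers; mirror symmetry y ↦ −y ⇒ only even powers of y.
From the axis intercepts and sections: no z-intercept at any integer in the box; the y-axis gridline crossings are at y ∈ {-1, 1}.
Fitting integer coefficients to these (and the overall shape) gives p.

3*x^2 + 2*y^2 - 2*z^2 - 2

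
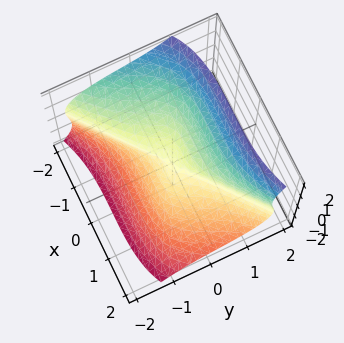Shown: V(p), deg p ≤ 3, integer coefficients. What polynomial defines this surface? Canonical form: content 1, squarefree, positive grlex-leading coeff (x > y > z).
First, degree: no degree-2 surface has this shape, so deg p = 3.
Then, checking where it meets the axes: it meets the y-axis at y = 0 (among the integer gridlines); it meets the z-axis at z = 0 (among the integer gridlines); it meets the x-axis at x = 0 (among the integer gridlines).
Finally, assembling these constraints gives the stated polynomial.

x^3 - 2*y^3 - 3*y*z^2 + 3*z^3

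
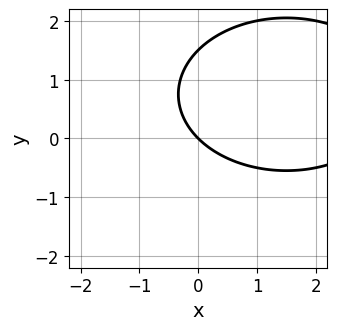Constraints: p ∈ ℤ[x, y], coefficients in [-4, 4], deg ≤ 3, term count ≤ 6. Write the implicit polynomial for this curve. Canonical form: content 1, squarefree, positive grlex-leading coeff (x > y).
x^2 + 2*y^2 - 3*x - 3*y

(a) deg p = 2.
(b) Reading off the gridlines: one x-axis crossing is at x = 0; it crosses the y-axis at the gridline y = 0.
(c) Together with the visible shape, these determine p as stated.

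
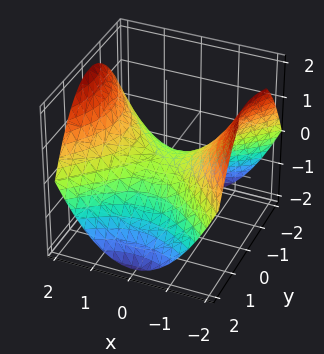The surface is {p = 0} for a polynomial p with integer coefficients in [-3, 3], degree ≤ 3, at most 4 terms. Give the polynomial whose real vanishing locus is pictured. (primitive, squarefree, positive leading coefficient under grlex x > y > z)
(a) Degree: a hyperbolic paraboloid; a quadric, so deg p = 2.
(b) Symmetries: the y ↦ −y reflection is a symmetry, so y appears only in even powers; mirror symmetry x ↦ −x ⇒ only even powers of x.
(c) Checking where it meets the axes: one x-axis crossing is at x = 0; it meets the z-axis at z = 0 (among the integer gridlines).
(d) Assembling these constraints gives the stated polynomial.

x^2 - y^2 - 2*z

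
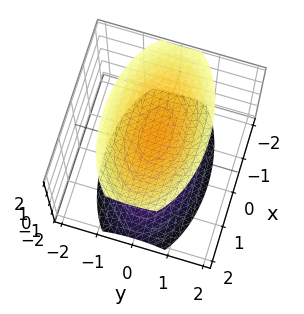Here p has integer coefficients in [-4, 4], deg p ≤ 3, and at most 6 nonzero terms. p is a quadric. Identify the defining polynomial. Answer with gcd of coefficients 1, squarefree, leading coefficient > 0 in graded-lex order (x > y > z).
(a) I count 2 distinct pieces. They look like related sheets of one shape, so recover p as a whole.
(b) deg p = 2. Two separate bowl-shaped sheets opening away from each other; a quadric.
(c) Symmetries: mirror symmetry x ↦ −x ⇒ only even powers of x; mirror symmetry y ↦ −y ⇒ only even powers of y; it's symmetric under z → −z, forcing even powers of z.
(d) Against the integer gridlines: it misses every integer gridline on the x-axis; it misses every integer gridline on the y-axis.
(e) Assembling these constraints gives the stated polynomial.

x^2 + 3*y^2 - 2*z^2 + 3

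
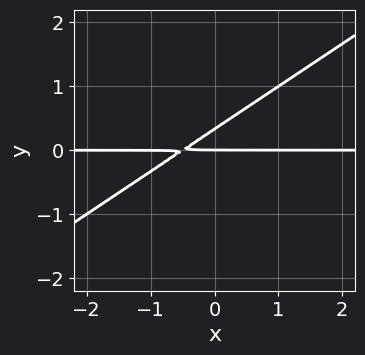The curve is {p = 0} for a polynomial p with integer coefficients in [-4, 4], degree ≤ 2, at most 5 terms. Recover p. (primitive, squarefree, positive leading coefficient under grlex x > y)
First, degree: the shape is more complex than any degree-1 curve, so deg p = 2.
Then, against the integer gridlines: every point of the x-axis in the box is on the curve; one y-axis crossing is at y = 0.
Finally, together with the visible shape, these determine p as stated.

2*x*y - 3*y^2 + y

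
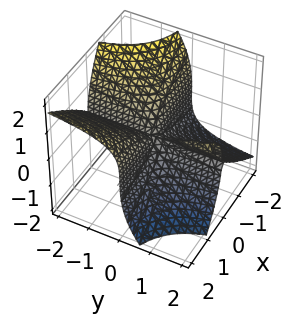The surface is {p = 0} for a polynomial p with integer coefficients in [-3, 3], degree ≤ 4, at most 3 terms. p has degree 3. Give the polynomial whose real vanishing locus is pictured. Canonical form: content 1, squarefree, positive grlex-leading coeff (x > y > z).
1. There are 3 components. Treating them together as one polynomial.
2. deg p = 3. A generic line meets the surface in up to 3 points.
3. Observable constraints: the visible y-axis segment lies entirely on the surface; the visible x-axis segment lies entirely on the surface.
4. Solving for integer coefficients yields p as stated.

2*x^2*y - 2*x*y*z + z^3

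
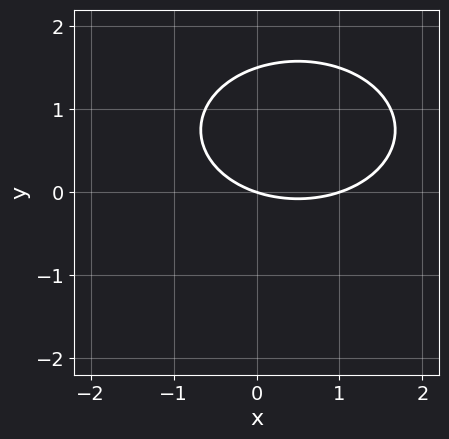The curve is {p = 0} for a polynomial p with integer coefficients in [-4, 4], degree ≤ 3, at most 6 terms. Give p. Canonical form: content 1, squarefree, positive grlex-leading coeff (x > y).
1. deg p = 2. No degree-1 curve has this shape.
2. Observable constraints: the x-axis gridline crossings are at x ∈ {0, 1}; it meets the y-axis at y = 0 (among the integer gridlines).
3. Fitting integer coefficients to these (and the overall shape) gives p.

x^2 + 2*y^2 - x - 3*y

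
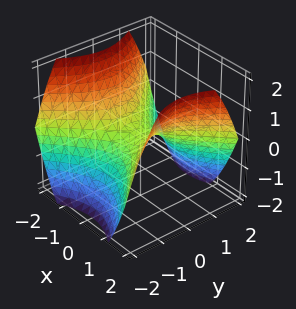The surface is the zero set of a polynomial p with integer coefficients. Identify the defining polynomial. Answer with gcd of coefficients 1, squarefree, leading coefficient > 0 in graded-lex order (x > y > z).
Degree: a hyperbolic paraboloid; a quadric, so deg p = 2.
Symmetries: mirror symmetry x ↦ −x ⇒ only even powers of x; it's symmetric under y → −y, forcing even powers of y.
Reading off the gridlines: it crosses the x-axis at the gridline x = 0; it meets the z-axis at z = 0 (among the integer gridlines).
Solving for integer coefficients yields p as stated.

2*x^2 - 2*y^2 - 3*z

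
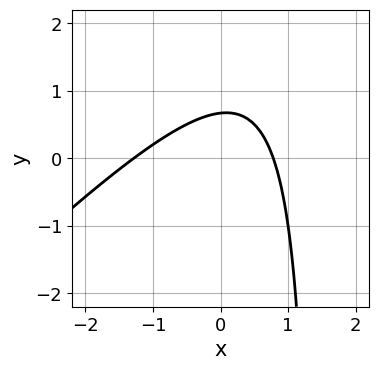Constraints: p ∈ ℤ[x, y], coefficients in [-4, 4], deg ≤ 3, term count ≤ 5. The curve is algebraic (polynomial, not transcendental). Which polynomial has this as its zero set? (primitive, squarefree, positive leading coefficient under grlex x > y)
1. The degree is 2 — a generic line meets the curve in up to 2 points.
2. Matching integer coefficients to the picture gives p.

2*x^2 - 2*x*y + x + 3*y - 2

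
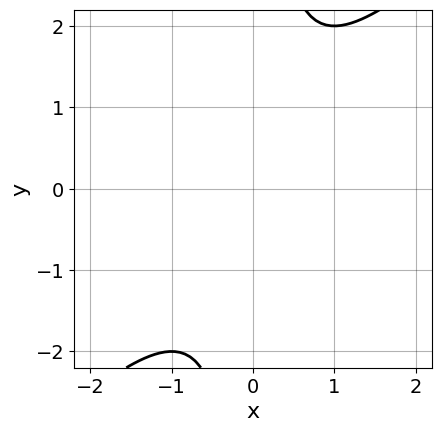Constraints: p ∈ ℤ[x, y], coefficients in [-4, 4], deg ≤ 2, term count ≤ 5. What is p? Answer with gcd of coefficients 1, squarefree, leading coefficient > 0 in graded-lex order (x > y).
1. Degree: the shape is more complex than any degree-1 curve, so deg p = 2.
2. Observable constraints: no x-intercept at any integer in the box; no y-intercept at any integer in the box.
3. Assembling these constraints gives the stated polynomial.

x^2 - x*y + 1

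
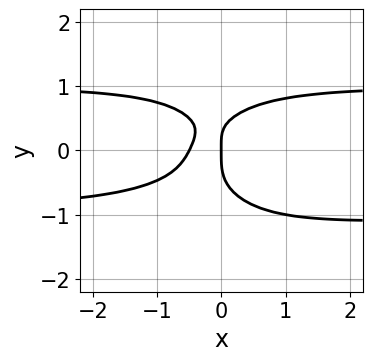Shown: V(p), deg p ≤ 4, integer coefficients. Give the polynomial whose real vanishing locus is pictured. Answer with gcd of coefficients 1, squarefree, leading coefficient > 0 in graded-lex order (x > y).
2*x^2*y^2 + 2*y^4 - 2*x^2 + x*y - x

1. Degree: the shape is more complex than any degree-3 curve, so deg p = 4.
2. Checking where it meets the axes: it meets the x-axis at x = 0 (among the integer gridlines); it crosses the y-axis at the gridline y = 0.
3. Matching integer coefficients to the picture gives p.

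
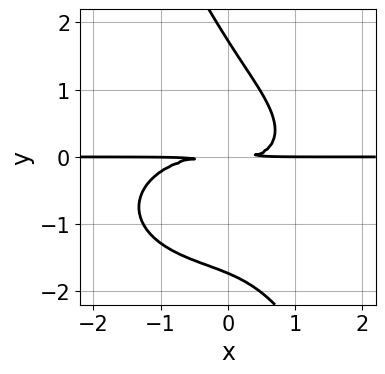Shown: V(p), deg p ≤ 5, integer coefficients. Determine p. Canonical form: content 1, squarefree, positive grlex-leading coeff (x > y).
x^3*y + 2*x*y^3 + y^4 + 2*x*y^2 - 3*y^2

1. The degree is 4 — no degree-3 curve has this shape.
2. From the visible intercepts: the visible x-axis segment lies entirely on the curve.
3. These observations pin down the coefficients.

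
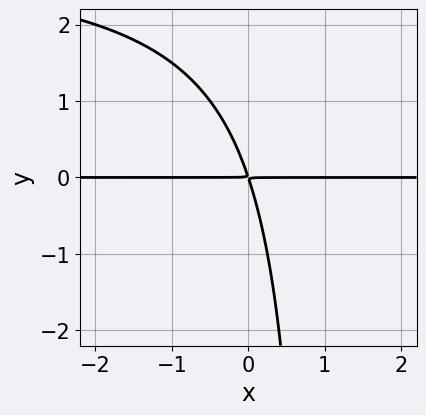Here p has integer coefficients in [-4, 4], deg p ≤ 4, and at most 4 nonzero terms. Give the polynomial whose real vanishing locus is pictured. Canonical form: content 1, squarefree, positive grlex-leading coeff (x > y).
x*y^2 - 3*x*y - y^2

First, degree: a generic line meets the curve in up to 3 points, so deg p = 3.
Next, reading off the gridlines: every point of the x-axis in the box is on the curve.
Finally, the integer polynomial consistent with all of this is the stated p.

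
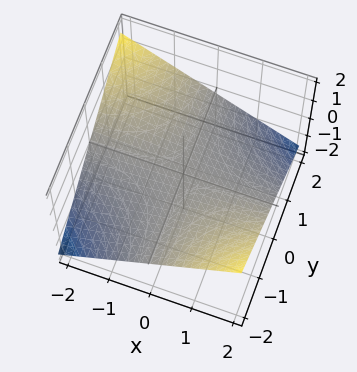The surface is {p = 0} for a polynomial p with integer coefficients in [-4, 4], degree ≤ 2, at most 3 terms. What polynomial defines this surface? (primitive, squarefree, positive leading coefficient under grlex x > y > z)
First, deg p = 2. A saddle surface; a quadric.
Then, reading off the gridlines: every point of the y-axis in the box is on the surface; it meets the z-axis at z = 0 (among the integer gridlines).
Finally, solving for integer coefficients yields p as stated. Check: (-1, 0, 0) on the x-axis lies on the surface, and p(-1, 0, 0) = 0. ✓

x*y + 3*z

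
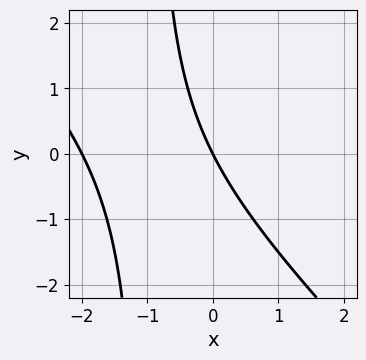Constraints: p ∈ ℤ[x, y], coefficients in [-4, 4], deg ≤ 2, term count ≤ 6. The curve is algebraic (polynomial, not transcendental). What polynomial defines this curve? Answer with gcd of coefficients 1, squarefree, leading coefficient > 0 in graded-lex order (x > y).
deg p = 2. The shape is more complex than any degree-1 curve.
Reading off the gridlines: one y-axis crossing is at y = 0; the x-axis gridline crossings are at x ∈ {-2, 0}.
The integer polynomial consistent with all of this is the stated p.

x^2 + x*y + 2*x + y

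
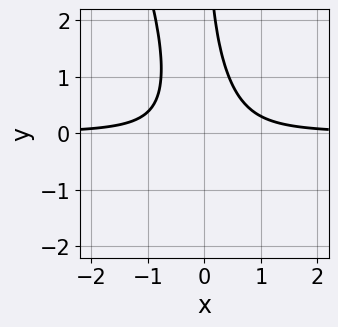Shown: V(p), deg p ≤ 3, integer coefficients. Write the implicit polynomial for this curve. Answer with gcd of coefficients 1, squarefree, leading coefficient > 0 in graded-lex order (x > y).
3*x^2*y + x*y^2 - 1

First, deg p = 3. A generic line meets the curve in up to 3 points.
Then, observable constraints: it misses every integer gridline on the y-axis; no x-intercept at any integer in the box.
Finally, these observations pin down the coefficients.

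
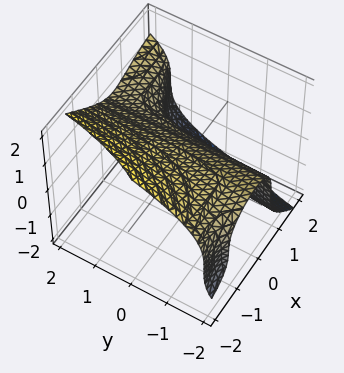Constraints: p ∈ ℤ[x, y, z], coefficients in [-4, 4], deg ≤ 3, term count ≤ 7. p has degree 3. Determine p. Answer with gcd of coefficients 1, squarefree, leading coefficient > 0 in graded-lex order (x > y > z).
First, the degree is 3 — no degree-2 surface has this shape.
Then, from the visible intercepts: it misses every integer gridline on the y-axis; one z-axis crossing is at z = 1.
Finally, solving for integer coefficients yields p as stated.

x^3 - 2*x^2*y + 2*z^3 + 3*x - 2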